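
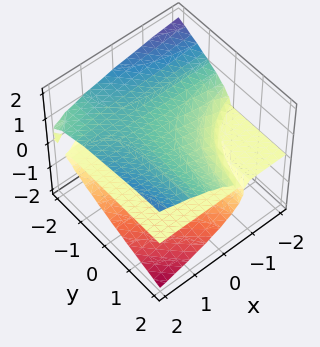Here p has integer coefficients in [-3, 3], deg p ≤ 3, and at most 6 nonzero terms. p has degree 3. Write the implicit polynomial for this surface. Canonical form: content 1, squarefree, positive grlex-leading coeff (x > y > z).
x*y*z - y*z^2 - 3*z^3 + x*z + 2*z

First, degree: the shape is more complex than any degree-2 surface, so deg p = 3.
Then, checking where it meets the axes: every point of the x-axis in the box is on the surface; the visible y-axis segment lies entirely on the surface; one z-axis crossing is at z = 0.
Finally, the integer polynomial consistent with all of this is the stated p.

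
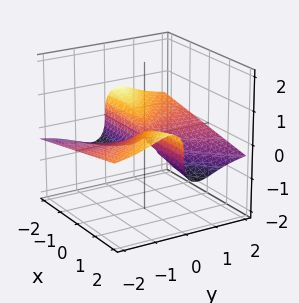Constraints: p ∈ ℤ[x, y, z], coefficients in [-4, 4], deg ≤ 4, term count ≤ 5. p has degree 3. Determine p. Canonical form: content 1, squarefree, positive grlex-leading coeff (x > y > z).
First, deg p = 3. The shape is more complex than any degree-2 surface.
Then, from the axis intercepts and sections: the visible x-axis segment lies entirely on the surface; it meets the z-axis at z = 0 (among the integer gridlines).
Finally, fitting integer coefficients to these (and the overall shape) gives p. Check: (0, -2, 0) on the y-axis lies on the surface, and p(0, -2, 0) = 0. ✓

3*y^2*z + z^3 + x*y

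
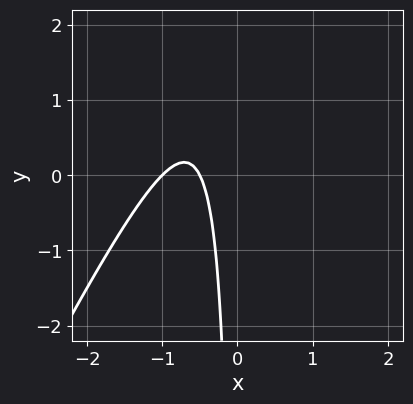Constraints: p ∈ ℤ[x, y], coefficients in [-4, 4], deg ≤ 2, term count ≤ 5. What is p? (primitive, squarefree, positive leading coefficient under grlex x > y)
2*x^2 - x*y + 3*x + 1

(a) The degree is 2 — the shape is more complex than any degree-1 curve.
(b) Reading off the gridlines: one x-axis crossing is at x = -1; it misses every integer gridline on the y-axis.
(c) The integer polynomial consistent with all of this is the stated p.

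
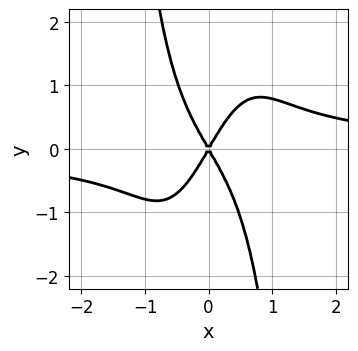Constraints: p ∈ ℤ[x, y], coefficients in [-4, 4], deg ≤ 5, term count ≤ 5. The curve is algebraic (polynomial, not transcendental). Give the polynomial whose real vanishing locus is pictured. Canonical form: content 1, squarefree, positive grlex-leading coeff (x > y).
1. deg p = 4. No degree-3 curve has this shape.
2. Reading off the gridlines: it meets the x-axis at x = 0 (among the integer gridlines); it crosses the y-axis at the gridline y = 0.
3. Assembling these constraints gives the stated polynomial.

3*x^3*y - 3*x^2 + y^2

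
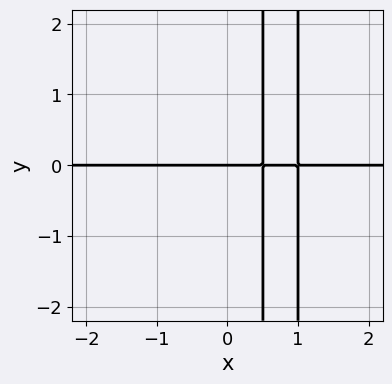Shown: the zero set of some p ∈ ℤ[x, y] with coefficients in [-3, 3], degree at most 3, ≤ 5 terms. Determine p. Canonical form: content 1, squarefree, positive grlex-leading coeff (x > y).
First, degree: no degree-2 curve has this shape, so deg p = 3.
Next, from the visible intercepts: it crosses the y-axis at the gridline y = 0; the visible x-axis segment lies entirely on the curve.
Finally, solving for integer coefficients yields p as stated.

2*x^2*y - 3*x*y + y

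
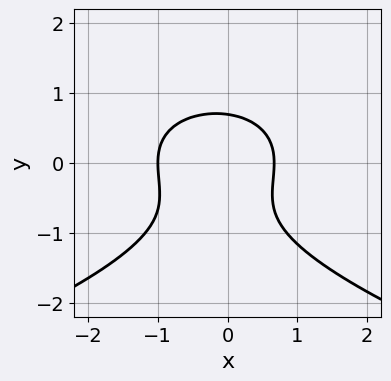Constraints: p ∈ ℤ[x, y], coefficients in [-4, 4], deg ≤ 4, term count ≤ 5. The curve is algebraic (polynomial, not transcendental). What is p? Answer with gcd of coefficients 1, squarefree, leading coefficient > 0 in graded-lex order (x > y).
3*y^3 + 3*x^2 + 2*y^2 + x - 2

1. deg p = 3.
2. Checking where it meets the axes: one x-axis crossing is at x = -1.
3. The integer polynomial consistent with all of this is the stated p.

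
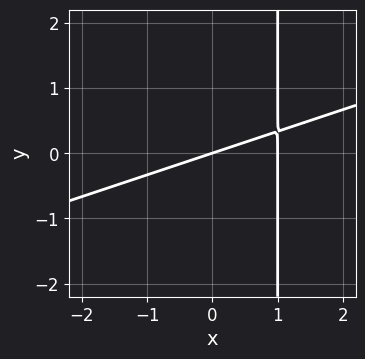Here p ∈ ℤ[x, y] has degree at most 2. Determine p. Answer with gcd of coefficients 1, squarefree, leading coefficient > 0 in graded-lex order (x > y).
x^2 - 3*x*y - x + 3*y

1. The degree is 2 — no degree-1 curve has this shape.
2. From the visible intercepts: one y-axis crossing is at y = 0; the x-axis gridline crossings are at x ∈ {0, 1}.
3. Matching integer coefficients to the picture gives p.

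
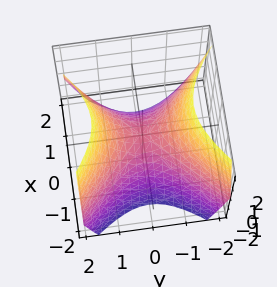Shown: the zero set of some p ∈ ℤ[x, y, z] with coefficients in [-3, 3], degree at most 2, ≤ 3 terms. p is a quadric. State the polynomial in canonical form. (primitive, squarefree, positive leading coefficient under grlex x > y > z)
(a) Degree: a saddle surface; a quadric, so deg p = 2.
(b) Symmetries: mirror symmetry y ↦ −y ⇒ only even powers of y; it's symmetric under x → −x, forcing even powers of x.
(c) Observable constraints: one x-axis crossing is at x = 0; it meets the z-axis at z = 0 (among the integer gridlines).
(d) Together with the visible shape, these determine p as stated.

x^2 - y^2 + z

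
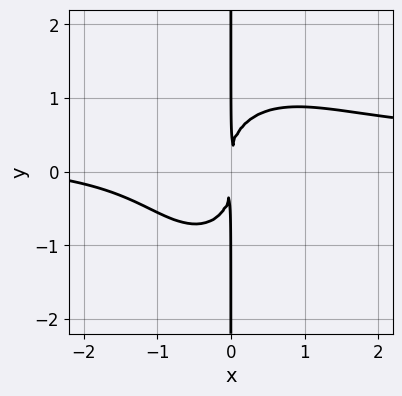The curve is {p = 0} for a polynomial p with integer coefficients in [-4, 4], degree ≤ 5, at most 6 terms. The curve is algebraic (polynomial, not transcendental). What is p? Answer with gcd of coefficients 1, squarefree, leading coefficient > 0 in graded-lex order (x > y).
3*x^3*y + 2*x*y^3 - x^3 - 3*x^2

1. Degree: a generic line meets the curve in up to 4 points, so deg p = 4.
2. Reading off the gridlines: every point of the y-axis in the box is on the curve.
3. These observations pin down the coefficients.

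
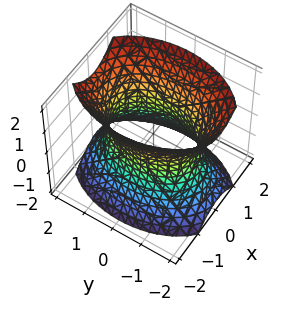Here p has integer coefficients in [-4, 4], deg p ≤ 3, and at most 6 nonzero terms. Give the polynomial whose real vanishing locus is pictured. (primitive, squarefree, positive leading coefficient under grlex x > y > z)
1. Degree: one connected sheet with a waist; a quadric, so deg p = 2.
2. Symmetries: mirror symmetry x ↦ −x ⇒ only even powers of x; it's symmetric under z → −z, forcing even powers of z; the y ↦ −y reflection is a symmetry, so y appears only in even powers.
3. Observable constraints: the x-axis gridline crossings are at x ∈ {-1, 1}; no z-intercept at any integer in the box.
4. Matching integer coefficients to the picture gives p.

2*x^2 + y^2 - z^2 - 2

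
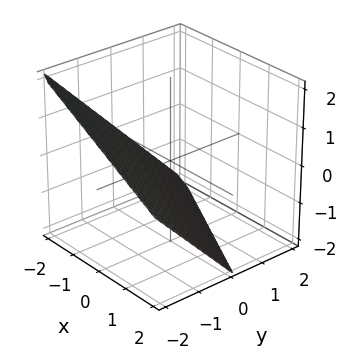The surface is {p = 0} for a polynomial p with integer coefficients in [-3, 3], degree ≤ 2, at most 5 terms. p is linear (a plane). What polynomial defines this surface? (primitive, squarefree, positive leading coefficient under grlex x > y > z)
The degree is 1 — every cross-section is a straight line — this is a plane.
Reading off the gridlines: one z-axis crossing is at z = -1; one x-axis crossing is at x = -2.
The integer polynomial consistent with all of this is the stated p. Check: (0, -1, 0) on the y-axis lies on the surface, and p(0, -1, 0) = 0. ✓

x + 2*y + 2*z + 2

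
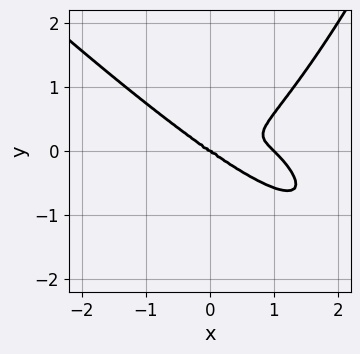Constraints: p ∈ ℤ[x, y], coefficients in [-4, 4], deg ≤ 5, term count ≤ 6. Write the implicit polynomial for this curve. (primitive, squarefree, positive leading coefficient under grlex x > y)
x^4 + x^3*y - x^3 - 3*y^3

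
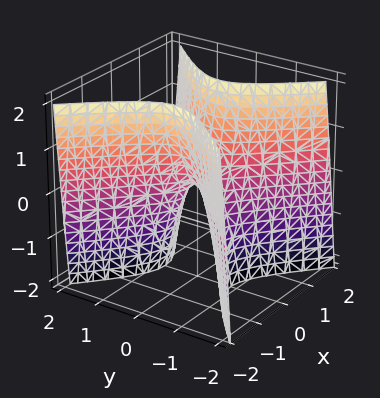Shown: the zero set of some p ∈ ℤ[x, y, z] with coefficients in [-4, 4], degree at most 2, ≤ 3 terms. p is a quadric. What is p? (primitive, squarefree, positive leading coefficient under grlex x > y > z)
The degree is 2 — a saddle surface; a quadric.
Symmetries: the x ↦ −x reflection is a symmetry, so x appears only in even powers; the y ↦ −y reflection is a symmetry, so y appears only in even powers.
From the visible intercepts: it crosses the z-axis at the gridline z = 0; it crosses the x-axis at the gridline x = 0; one y-axis crossing is at y = 0.
Matching integer coefficients to the picture gives p.

3*x^2 - 3*y^2 - z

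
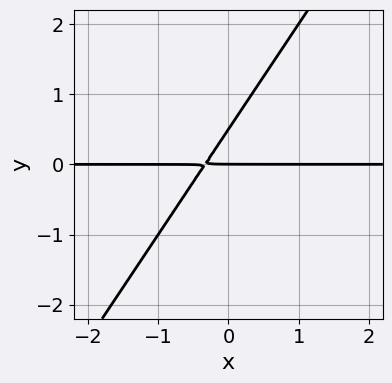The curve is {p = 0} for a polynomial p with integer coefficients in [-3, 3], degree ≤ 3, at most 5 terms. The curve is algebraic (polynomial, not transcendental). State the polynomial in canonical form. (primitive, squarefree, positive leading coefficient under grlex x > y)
3*x*y - 2*y^2 + y

First, degree: the shape is more complex than any degree-1 curve, so deg p = 2.
Then, checking where it meets the axes: it crosses the y-axis at the gridline y = 0; every point of the x-axis in the box is on the curve.
Finally, matching integer coefficients to the picture gives p.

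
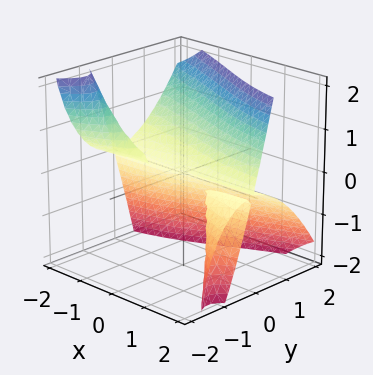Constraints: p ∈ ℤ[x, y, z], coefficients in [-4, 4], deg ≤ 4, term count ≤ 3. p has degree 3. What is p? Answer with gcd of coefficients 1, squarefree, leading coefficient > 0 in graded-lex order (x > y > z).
3*x*y*z + 3*y^3 - 2*z^2

The picture has 3 separate pieces. They look like related sheets of one shape, so recover p as a whole.
Degree: a generic line meets the surface in up to 3 points, so deg p = 3.
Against the integer gridlines: every point of the x-axis in the box is on the surface; it meets the y-axis at y = 0 (among the integer gridlines); it meets the z-axis at z = 0 (among the integer gridlines).
These observations pin down the coefficients.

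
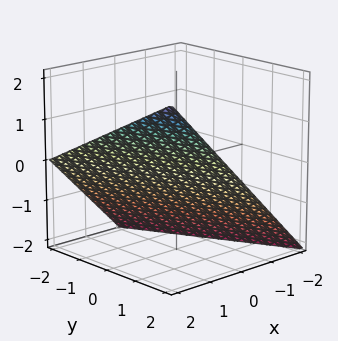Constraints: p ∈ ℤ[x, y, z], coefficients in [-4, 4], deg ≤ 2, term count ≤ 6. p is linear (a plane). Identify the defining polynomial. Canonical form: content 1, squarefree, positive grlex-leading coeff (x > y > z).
1. Degree: the surface is flat (a plane), so deg p = 1.
2. From the axis intercepts and sections: one z-axis crossing is at z = -1; one x-axis crossing is at x = 1; it crosses the y-axis at the gridline y = 2.
3. Assembling these constraints gives the stated polynomial.

2*x + y - 2*z - 2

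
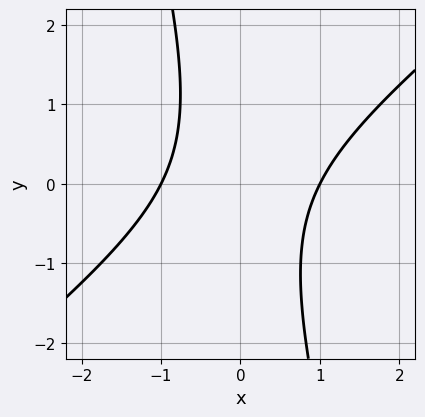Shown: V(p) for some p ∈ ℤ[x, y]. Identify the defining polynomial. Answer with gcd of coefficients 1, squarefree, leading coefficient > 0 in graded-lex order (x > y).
First, degree: a generic line meets the curve in up to 2 points, so deg p = 2.
Next, checking where it meets the axes: among the integer gridlines, it crosses the x-axis at x ∈ {-1, 1}; it misses every integer gridline on the y-axis.
Finally, matching integer coefficients to the picture gives p.

3*x^2 - 3*x*y - y^2 - 3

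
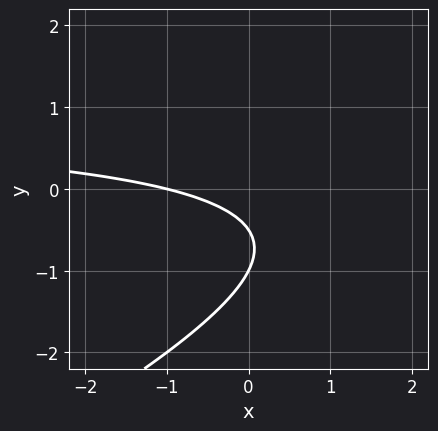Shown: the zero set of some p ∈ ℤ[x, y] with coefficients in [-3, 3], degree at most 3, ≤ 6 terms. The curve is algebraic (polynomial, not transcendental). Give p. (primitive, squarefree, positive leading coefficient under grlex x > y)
x*y - 2*y^2 - x - 3*y - 1

1. deg p = 2.
2. From the visible intercepts: it meets the y-axis at y = -1 (among the integer gridlines); it crosses the x-axis at the gridline x = -1.
3. The integer polynomial consistent with all of this is the stated p.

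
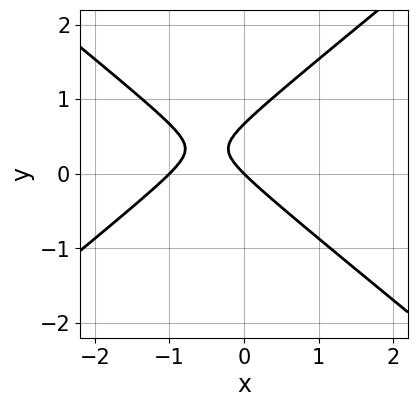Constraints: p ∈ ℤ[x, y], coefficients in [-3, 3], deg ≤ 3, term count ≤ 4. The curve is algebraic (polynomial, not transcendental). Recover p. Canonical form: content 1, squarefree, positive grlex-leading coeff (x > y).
The degree is 2 — no degree-1 curve has this shape.
Against the integer gridlines: among the integer gridlines, it crosses the x-axis at x ∈ {-1, 0}; it crosses the y-axis at the gridline y = 0.
The integer polynomial consistent with all of this is the stated p.

2*x^2 - 3*y^2 + 2*x + 2*y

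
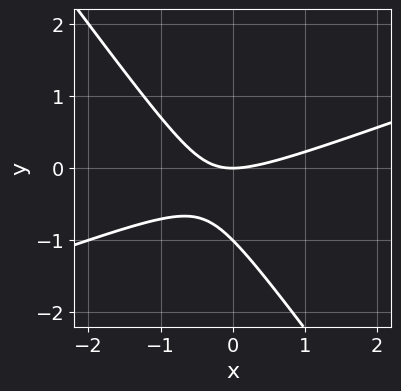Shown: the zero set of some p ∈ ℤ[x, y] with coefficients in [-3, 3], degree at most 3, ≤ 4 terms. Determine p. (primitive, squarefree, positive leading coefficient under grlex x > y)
1. The degree is 2 — a generic line meets the curve in up to 2 points.
2. From the axis intercepts and sections: the y-axis gridline crossings are at y ∈ {-1, 0}; it meets the x-axis at x = 0 (among the integer gridlines).
3. Fitting integer coefficients to these (and the overall shape) gives p.

x^2 - 2*x*y - 2*y^2 - 2*y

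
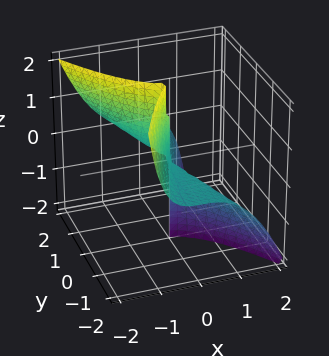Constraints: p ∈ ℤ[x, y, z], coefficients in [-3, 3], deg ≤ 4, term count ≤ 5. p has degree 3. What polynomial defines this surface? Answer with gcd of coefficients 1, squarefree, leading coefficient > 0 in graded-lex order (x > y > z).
2*x^3 - x*y*z + y^2*z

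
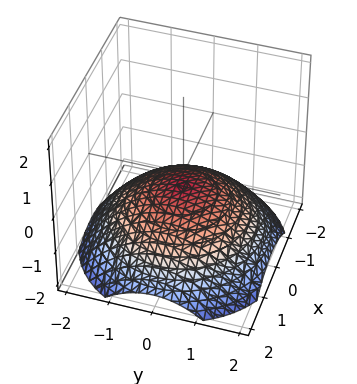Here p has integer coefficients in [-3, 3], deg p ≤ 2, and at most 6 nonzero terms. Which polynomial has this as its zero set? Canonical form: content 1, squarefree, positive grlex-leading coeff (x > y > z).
x^2 + y^2 + 3*z + 1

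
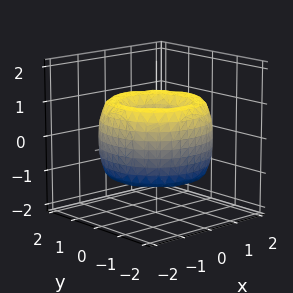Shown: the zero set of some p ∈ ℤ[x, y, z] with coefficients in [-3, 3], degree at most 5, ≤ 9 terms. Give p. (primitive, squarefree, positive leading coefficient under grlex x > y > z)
First, degree: the shape is more complex than any degree-3 surface, so deg p = 4.
Then, by symmetry, the z-axis is an axis of rotation, so x and y enter only as x² + y².
Then, reading off the gridlines: the surface avoids every integer z-axis point in the box; a circular section at z = 1 has radius exactly 1.
Finally, the integer polynomial consistent with all of this is the stated p.

x^4 + 2*x^2*y^2 + y^4 - 3*x^2 - 3*y^2 + z^2 + 1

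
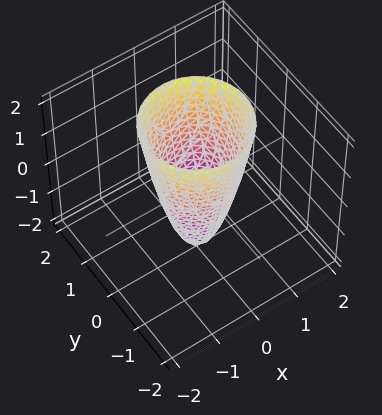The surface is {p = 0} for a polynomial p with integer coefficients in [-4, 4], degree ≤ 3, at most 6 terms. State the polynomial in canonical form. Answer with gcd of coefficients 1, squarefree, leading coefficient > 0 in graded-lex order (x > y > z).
First, degree: the shape is more complex than any degree-1 surface, so deg p = 2.
Next, symmetry: the surface is invariant under rotation about z: p = q(x² + y², z).
Then, reading off the gridlines: it crosses the z-axis at the gridline z = -2; a circular section at z = 1 has radius exactly 1.
Finally, the integer polynomial consistent with all of this is the stated p.

3*x^2 + 3*y^2 - z - 2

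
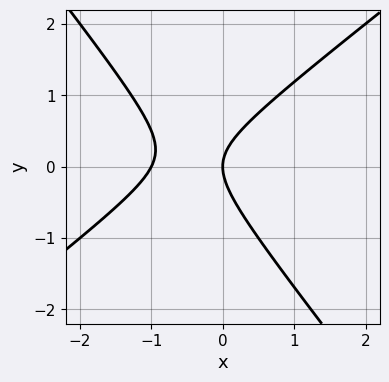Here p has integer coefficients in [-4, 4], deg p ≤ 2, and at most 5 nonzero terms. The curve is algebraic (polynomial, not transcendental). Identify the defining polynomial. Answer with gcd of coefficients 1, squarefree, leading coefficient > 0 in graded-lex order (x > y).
deg p = 2.
Against the integer gridlines: one y-axis crossing is at y = 0; among the integer gridlines, it crosses the x-axis at x ∈ {-1, 0}.
Matching integer coefficients to the picture gives p.

2*x^2 - x*y - 2*y^2 + 2*x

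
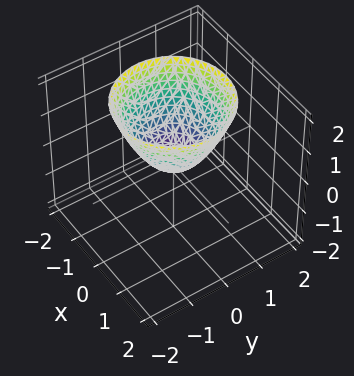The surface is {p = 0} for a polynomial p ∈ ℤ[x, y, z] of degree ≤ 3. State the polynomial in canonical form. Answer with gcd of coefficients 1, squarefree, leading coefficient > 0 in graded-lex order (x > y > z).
x^2 + y^2 - z

1. Degree: a paraboloid; a quadric, so deg p = 2.
2. Symmetries: rotational symmetry about the z-axis ⇒ p depends on x, y only through x² + y².
3. From the axis intercepts and sections: it crosses the x-axis at the gridline x = 0; it crosses the y-axis at the gridline y = 0; one z-axis crossing is at z = 0; a circular section at z = 2 has radius between 1 and 2.
4. Putting this together gives p.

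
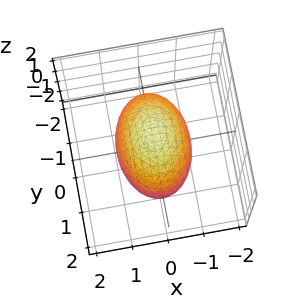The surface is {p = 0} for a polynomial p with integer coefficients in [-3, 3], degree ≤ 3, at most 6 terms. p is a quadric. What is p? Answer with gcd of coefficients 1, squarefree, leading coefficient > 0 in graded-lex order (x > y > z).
2*x^2 + y^2 + z^2 - 2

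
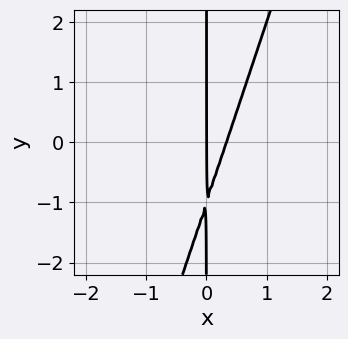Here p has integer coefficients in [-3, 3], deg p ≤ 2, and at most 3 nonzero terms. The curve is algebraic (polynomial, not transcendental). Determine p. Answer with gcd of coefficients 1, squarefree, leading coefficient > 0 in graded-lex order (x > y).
3*x^2 - x*y - x

Degree: the shape is more complex than any degree-1 curve, so deg p = 2.
Checking where it meets the axes: it crosses the x-axis at the gridline x = 0; every point of the y-axis in the box is on the curve.
Matching integer coefficients to the picture gives p.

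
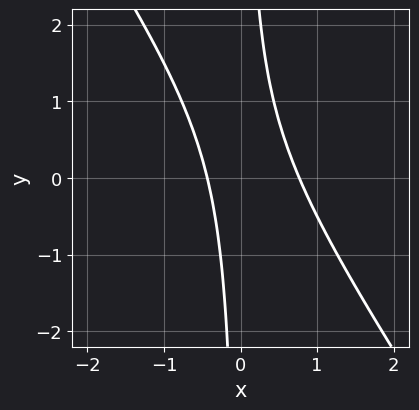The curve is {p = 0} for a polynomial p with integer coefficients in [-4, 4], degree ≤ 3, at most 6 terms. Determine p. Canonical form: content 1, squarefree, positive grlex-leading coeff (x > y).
3*x^2 + 2*x*y - x - 1

1. Degree: a generic line meets the curve in up to 2 points, so deg p = 2.
2. Reading off the gridlines: it misses every integer gridline on the y-axis.
3. Fitting integer coefficients to these (and the overall shape) gives p.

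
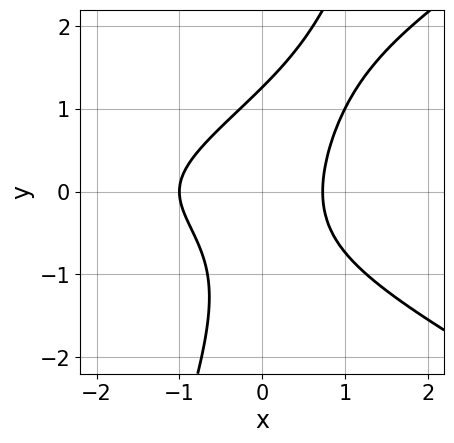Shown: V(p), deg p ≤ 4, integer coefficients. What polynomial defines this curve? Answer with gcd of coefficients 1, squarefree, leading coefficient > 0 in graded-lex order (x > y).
First, the degree is 3 — no degree-2 curve has this shape.
Next, from the axis intercepts and sections: it crosses the x-axis at the gridline x = -1.
Finally, putting this together gives p.

x^3 - 3*x*y^2 + y^3 + 3*x^2 - 2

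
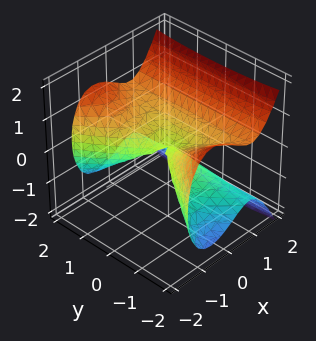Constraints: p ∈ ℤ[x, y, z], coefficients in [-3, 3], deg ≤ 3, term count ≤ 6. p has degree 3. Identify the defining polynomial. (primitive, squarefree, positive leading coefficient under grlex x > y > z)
First, the degree is 3 — no degree-2 surface has this shape.
Next, observable constraints: it meets the y-axis at y = 0 (among the integer gridlines); it meets the x-axis at x = 0 (among the integer gridlines).
Finally, together with the visible shape, these determine p as stated.

3*x^3 - x*y^2 + y^2 - 3*z^2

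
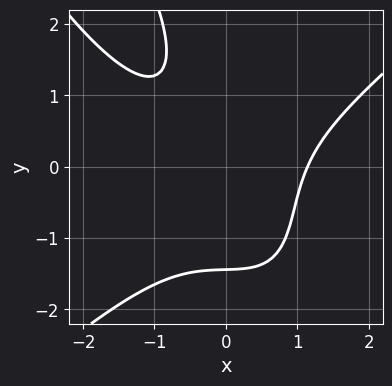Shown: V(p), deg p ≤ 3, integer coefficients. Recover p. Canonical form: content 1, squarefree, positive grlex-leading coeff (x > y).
deg p = 3. No degree-2 curve has this shape.
Solving for integer coefficients yields p as stated.

2*x^3 - 2*x*y^2 - y^3 - 3*x*y - 3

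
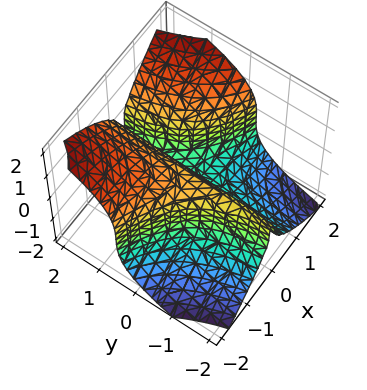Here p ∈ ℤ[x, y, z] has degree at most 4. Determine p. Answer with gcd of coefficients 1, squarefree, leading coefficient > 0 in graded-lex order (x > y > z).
x^3 + 3*x^2*y - 2*z^3 - 2*x

(a) The degree is 3 — the shape is more complex than any degree-2 surface.
(b) Observable constraints: it meets the x-axis at x = 0 (among the integer gridlines); one z-axis crossing is at z = 0; the visible y-axis segment lies entirely on the surface.
(c) Fitting integer coefficients to these (and the overall shape) gives p.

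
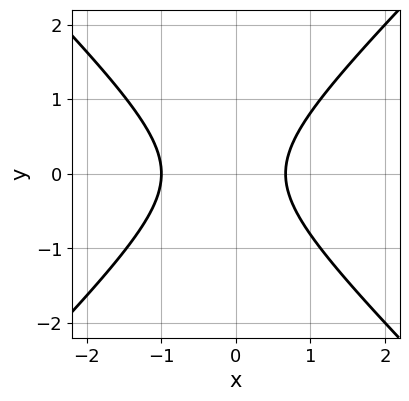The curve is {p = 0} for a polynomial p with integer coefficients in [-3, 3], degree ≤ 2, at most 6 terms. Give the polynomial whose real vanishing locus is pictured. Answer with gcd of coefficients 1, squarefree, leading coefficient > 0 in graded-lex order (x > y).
3*x^2 - 3*y^2 + x - 2

(a) Degree: the shape is more complex than any degree-1 curve, so deg p = 2.
(b) Symmetries: it's symmetric under y → −y, forcing even powers of y.
(c) From the axis intercepts and sections: it misses every integer gridline on the y-axis; one x-axis crossing is at x = -1.
(d) Assembling these constraints gives the stated polynomial.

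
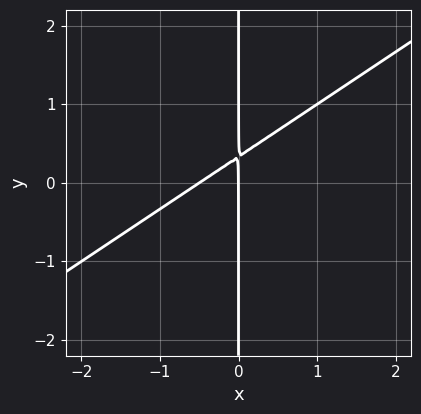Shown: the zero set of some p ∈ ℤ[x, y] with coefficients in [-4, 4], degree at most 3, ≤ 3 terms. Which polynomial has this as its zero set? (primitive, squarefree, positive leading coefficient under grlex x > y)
2*x^2 - 3*x*y + x

deg p = 2. The shape is more complex than any degree-1 curve.
From the visible intercepts: the visible y-axis segment lies entirely on the curve; it crosses the x-axis at the gridline x = 0.
Assembling these constraints gives the stated polynomial.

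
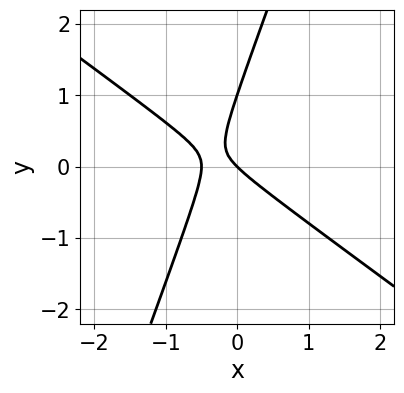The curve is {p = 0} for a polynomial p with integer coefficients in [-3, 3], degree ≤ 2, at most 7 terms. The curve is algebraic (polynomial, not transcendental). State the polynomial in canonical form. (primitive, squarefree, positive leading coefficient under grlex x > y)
2*x^2 + 2*x*y - y^2 + x + y

Degree: a generic line meets the curve in up to 2 points, so deg p = 2.
From the visible intercepts: one x-axis crossing is at x = 0; the y-axis gridline crossings are at y ∈ {0, 1}.
Assembling these constraints gives the stated polynomial.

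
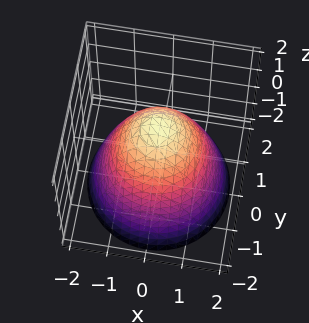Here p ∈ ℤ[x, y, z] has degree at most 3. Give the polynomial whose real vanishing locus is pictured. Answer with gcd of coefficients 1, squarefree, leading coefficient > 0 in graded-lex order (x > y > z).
2*x^2 + 2*y^2 + 2*z - 3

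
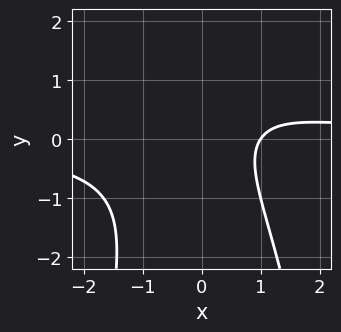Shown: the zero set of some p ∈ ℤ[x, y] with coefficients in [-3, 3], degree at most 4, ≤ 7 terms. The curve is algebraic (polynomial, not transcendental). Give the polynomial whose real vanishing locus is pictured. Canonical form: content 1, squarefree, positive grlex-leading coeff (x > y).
3*x^2*y - x*y + 2*y^2 - 3*x + 3

deg p = 3. No degree-2 curve has this shape.
From the visible intercepts: no y-intercept at any integer in the box; one x-axis crossing is at x = 1.
Putting this together gives p.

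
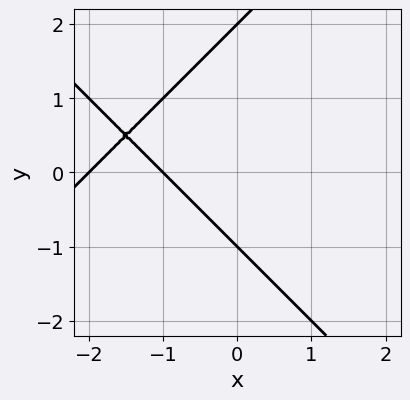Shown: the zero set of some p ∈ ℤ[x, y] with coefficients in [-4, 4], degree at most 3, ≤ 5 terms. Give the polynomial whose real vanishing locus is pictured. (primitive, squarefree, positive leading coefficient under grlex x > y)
x^2 - y^2 + 3*x + y + 2

1. The degree is 2 — the shape is more complex than any degree-1 curve.
2. From the visible intercepts: the x-axis gridline crossings are at x ∈ {-2, -1}; the y-axis gridline crossings are at y ∈ {-1, 2}.
3. Putting this together gives p.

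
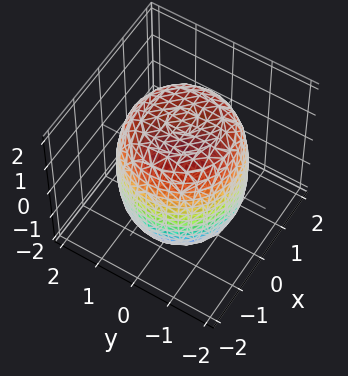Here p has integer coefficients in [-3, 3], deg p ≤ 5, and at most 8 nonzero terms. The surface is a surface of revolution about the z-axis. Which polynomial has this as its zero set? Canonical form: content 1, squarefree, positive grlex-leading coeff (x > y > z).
x^4 + 2*x^2*y^2 + y^4 - x^2 - y^2 + z^2 - 3

First, degree: a generic line meets the surface in up to 4 points, so deg p = 4.
Then, symmetry: the surface is invariant under rotation about z: p = q(x² + y², z).
Then, observable constraints: a circular section at z = 1 has radius between 1 and 2.
Finally, the integer polynomial consistent with all of this is the stated p.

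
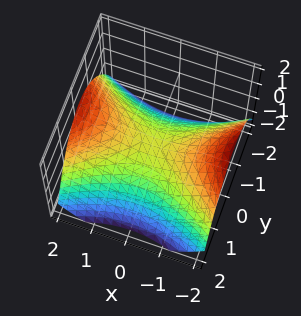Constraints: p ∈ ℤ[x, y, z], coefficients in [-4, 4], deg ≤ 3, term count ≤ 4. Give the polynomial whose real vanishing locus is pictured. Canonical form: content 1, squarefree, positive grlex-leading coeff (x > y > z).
x^2 - 2*y^2 - 3*z

First, degree: a hyperbolic paraboloid; a quadric, so deg p = 2.
Then, symmetries: the x ↦ −x reflection is a symmetry, so x appears only in even powers; it's symmetric under y → −y, forcing even powers of y.
Next, checking where it meets the axes: one z-axis crossing is at z = 0; one x-axis crossing is at x = 0; it meets the y-axis at y = 0 (among the integer gridlines).
Finally, these observations pin down the coefficients.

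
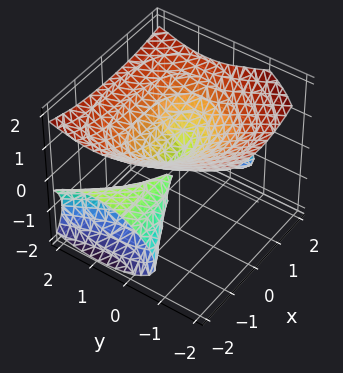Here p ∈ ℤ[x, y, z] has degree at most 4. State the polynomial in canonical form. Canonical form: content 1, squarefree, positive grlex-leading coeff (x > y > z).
x^2*y - 2*x^2*z + 3*z^3 - 3*y^2

(a) The picture has 3 separate pieces.
(b) Degree: a generic line meets the surface in up to 3 points, so deg p = 3.
(c) Reading off the gridlines: it crosses the y-axis at the gridline y = 0; the visible x-axis segment lies entirely on the surface; one z-axis crossing is at z = 0.
(d) The integer polynomial consistent with all of this is the stated p.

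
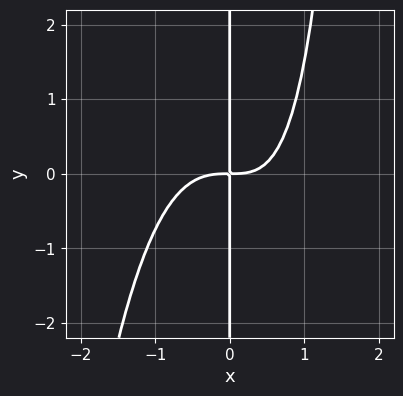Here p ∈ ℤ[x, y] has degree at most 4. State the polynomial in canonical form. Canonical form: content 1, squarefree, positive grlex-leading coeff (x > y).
3*x^4 + x^2*y - 3*x*y

(a) Degree: no degree-3 curve has this shape, so deg p = 4.
(b) From the visible intercepts: the visible y-axis segment lies entirely on the curve.
(c) These observations pin down the coefficients.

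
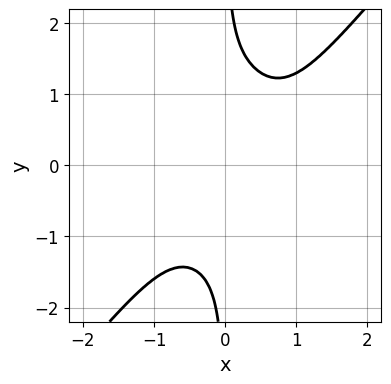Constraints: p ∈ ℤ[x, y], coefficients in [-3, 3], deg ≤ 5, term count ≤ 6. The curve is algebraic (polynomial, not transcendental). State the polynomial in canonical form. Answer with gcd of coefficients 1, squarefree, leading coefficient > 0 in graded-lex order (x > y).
2*x^4 + x^2*y^2 - 2*x*y^3 - x^2*y + 2

1. The degree is 4 — the shape is more complex than any degree-3 curve.
2. From the axis intercepts and sections: it misses every integer gridline on the x-axis; the curve avoids every integer y-axis point in the box.
3. Fitting integer coefficients to these (and the overall shape) gives p.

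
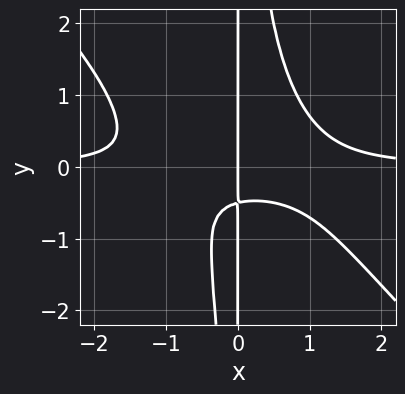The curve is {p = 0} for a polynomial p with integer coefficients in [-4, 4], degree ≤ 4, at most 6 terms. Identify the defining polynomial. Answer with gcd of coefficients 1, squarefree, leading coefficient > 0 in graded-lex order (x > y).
2*x^3*y + 2*x^2*y^2 - 2*x*y - x

(a) The degree is 4 — no degree-3 curve has this shape.
(b) From the visible intercepts: it crosses the x-axis at the gridline x = 0; every point of the y-axis in the box is on the curve.
(c) Putting this together gives p.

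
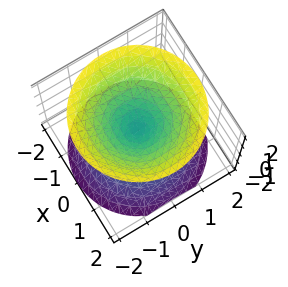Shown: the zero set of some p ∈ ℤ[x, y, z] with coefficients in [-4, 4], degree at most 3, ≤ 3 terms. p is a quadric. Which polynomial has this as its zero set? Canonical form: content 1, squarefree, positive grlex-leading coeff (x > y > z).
x^2 + y^2 - z^2

First, there are 2 components. Treating them together as one polynomial.
Then, deg p = 2. Two nappes meeting at a single point; a quadric.
Then, symmetry: the surface is invariant under rotation about z: p = q(x² + y², z); mirror symmetry z ↦ −z ⇒ only even powers of z.
Then, against the integer gridlines: a circular section at z = 1 has radius exactly 1; one x-axis crossing is at x = 0; it crosses the y-axis at the gridline y = 0.
Finally, solving for integer coefficients yields p as stated.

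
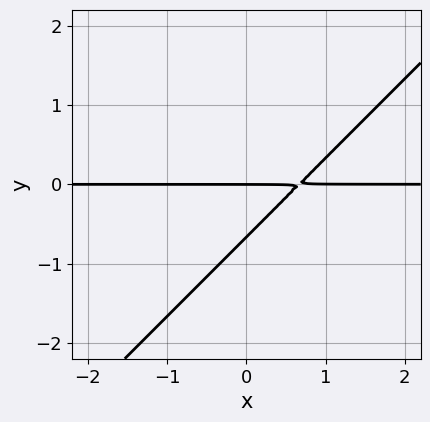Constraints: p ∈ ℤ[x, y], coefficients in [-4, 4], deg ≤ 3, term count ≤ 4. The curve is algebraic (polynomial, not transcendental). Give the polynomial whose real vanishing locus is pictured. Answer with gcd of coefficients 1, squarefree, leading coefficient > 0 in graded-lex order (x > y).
First, the degree is 2 — a generic line meets the curve in up to 2 points.
Next, against the integer gridlines: the visible x-axis segment lies entirely on the curve; one y-axis crossing is at y = 0.
Finally, together with the visible shape, these determine p as stated.

3*x*y - 3*y^2 - 2*y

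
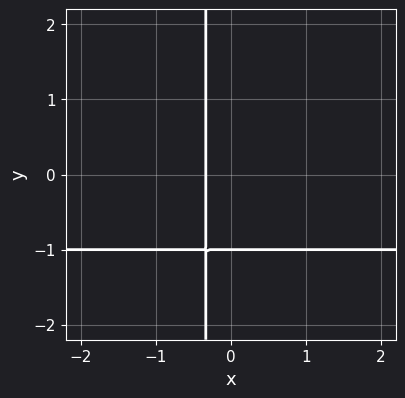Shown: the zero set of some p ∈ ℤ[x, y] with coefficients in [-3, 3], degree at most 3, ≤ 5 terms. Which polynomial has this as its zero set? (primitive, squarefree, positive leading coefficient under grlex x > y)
The degree is 2 — a generic line meets the curve in up to 2 points.
Against the integer gridlines: it crosses the y-axis at the gridline y = -1.
These observations pin down the coefficients.

3*x*y + 3*x + y + 1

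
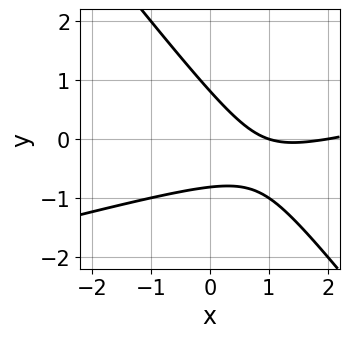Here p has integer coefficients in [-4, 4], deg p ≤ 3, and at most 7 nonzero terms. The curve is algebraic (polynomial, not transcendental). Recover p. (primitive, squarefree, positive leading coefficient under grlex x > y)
x^2 - 3*x*y - 3*y^2 - 3*x + 2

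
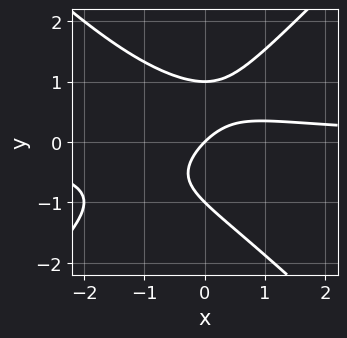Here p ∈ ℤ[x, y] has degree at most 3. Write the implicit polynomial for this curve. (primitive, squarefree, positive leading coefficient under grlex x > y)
x^2*y - y^3 + x*y - x + y

1. The degree is 3 — a generic line meets the curve in up to 3 points.
2. From the axis intercepts and sections: it crosses the x-axis at the gridline x = 0; among the integer gridlines, it crosses the y-axis at y ∈ {-1, 0, 1}.
3. Putting this together gives p.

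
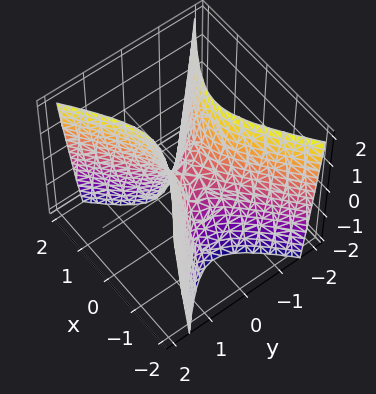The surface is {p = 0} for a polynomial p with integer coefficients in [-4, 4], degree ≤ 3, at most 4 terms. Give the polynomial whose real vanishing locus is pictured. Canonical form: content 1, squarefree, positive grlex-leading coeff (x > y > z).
2*x^2 - 3*y^2 + z

(a) Degree: a saddle surface; a quadric, so deg p = 2.
(b) Symmetries: it's symmetric under y → −y, forcing even powers of y; mirror symmetry x ↦ −x ⇒ only even powers of x.
(c) Against the integer gridlines: it crosses the x-axis at the gridline x = 0; it meets the y-axis at y = 0 (among the integer gridlines); it crosses the z-axis at the gridline z = 0.
(d) Matching integer coefficients to the picture gives p.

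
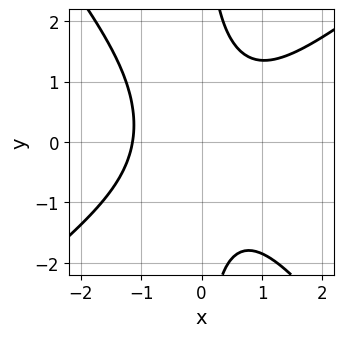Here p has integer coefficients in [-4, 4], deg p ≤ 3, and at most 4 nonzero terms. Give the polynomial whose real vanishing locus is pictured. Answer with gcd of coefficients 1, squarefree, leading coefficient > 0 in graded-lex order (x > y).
First, degree: a generic line meets the curve in up to 3 points, so deg p = 3.
Next, reading off the gridlines: the curve avoids every integer y-axis point in the box.
Finally, fitting integer coefficients to these (and the overall shape) gives p.

2*x^3 - x^2*y - 2*x*y^2 + 3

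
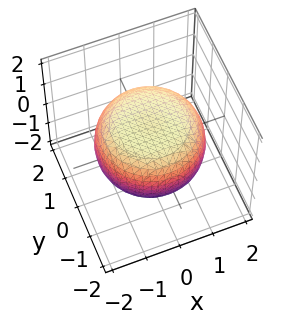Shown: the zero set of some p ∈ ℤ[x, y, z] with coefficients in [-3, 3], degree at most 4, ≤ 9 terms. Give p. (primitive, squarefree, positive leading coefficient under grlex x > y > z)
x^4 + 2*x^2*y^2 + y^4 - x^2 - y^2 + 3*z^2 - 3

(a) deg p = 4.
(b) Symmetries: every cross-section ⟂ z is a circle, so x, y appear only via x² + y².
(c) Against the integer gridlines: a circular section at z = 0 has radius between 1 and 2; the z-axis gridline crossings are at z ∈ {-1, 1}.
(d) The integer polynomial consistent with all of this is the stated p.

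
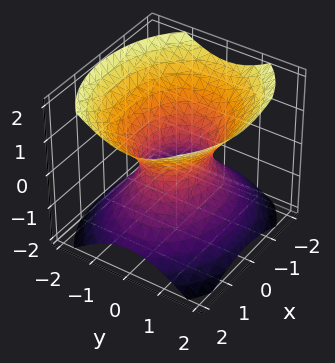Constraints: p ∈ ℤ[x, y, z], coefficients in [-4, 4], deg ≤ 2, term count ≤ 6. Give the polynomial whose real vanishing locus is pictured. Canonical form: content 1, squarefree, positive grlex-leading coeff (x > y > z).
deg p = 2. One connected sheet with a waist; a quadric.
Symmetries: it's symmetric under z → −z, forcing even powers of z; the y ↦ −y reflection is a symmetry, so y appears only in even powers; mirror symmetry x ↦ −x ⇒ only even powers of x.
Checking where it meets the axes: no z-intercept at any integer in the box; among the integer gridlines, it crosses the x-axis at x ∈ {-1, 1}.
These observations pin down the coefficients.

2*x^2 + 3*y^2 - 3*z^2 - 2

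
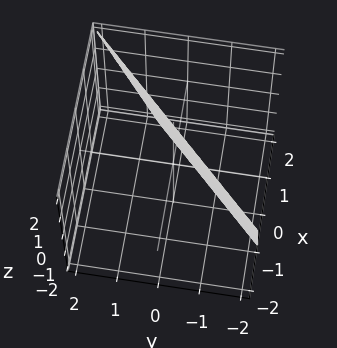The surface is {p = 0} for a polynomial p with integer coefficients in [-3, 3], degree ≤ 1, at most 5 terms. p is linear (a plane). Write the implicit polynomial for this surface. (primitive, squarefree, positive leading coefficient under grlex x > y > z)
3*x - 3*y + z - 2

(a) The degree is 1 — the surface is flat (a plane).
(b) Reading off the gridlines: it crosses the z-axis at the gridline z = 2.
(c) The integer polynomial consistent with all of this is the stated p.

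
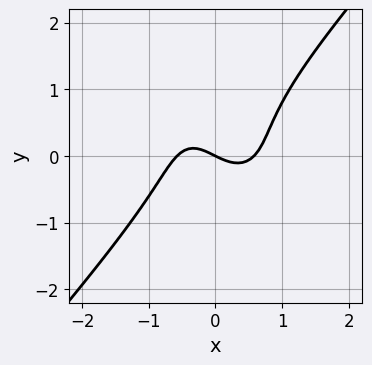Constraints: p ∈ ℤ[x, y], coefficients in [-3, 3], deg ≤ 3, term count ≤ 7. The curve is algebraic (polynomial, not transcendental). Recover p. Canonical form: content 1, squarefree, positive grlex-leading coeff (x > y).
3*x^3 - 2*y^3 + y^2 - x - 2*y

(a) Degree: no degree-2 curve has this shape, so deg p = 3.
(b) Reading off the gridlines: it meets the y-axis at y = 0 (among the integer gridlines); it crosses the x-axis at the gridline x = 0.
(c) Solving for integer coefficients yields p as stated.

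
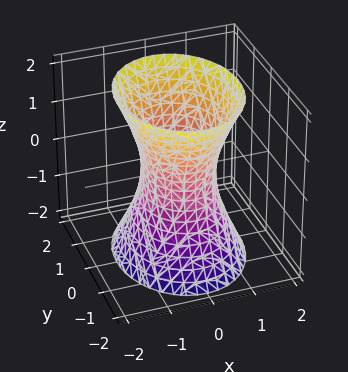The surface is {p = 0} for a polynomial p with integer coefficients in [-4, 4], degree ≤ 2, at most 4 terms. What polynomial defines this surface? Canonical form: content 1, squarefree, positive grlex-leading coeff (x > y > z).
1. Degree: an hourglass — one-sheet hyperboloid; a quadric, so deg p = 2.
2. Symmetries: the z ↦ −z reflection is a symmetry, so z appears only in even powers; the x ↦ −x reflection is a symmetry, so x appears only in even powers; mirror symmetry y ↦ −y ⇒ only even powers of y.
3. Checking where it meets the axes: the y-axis gridline crossings are at y ∈ {-1, 1}; no z-intercept at any integer in the box.
4. Solving for integer coefficients yields p as stated.

3*x^2 + 2*y^2 - z^2 - 2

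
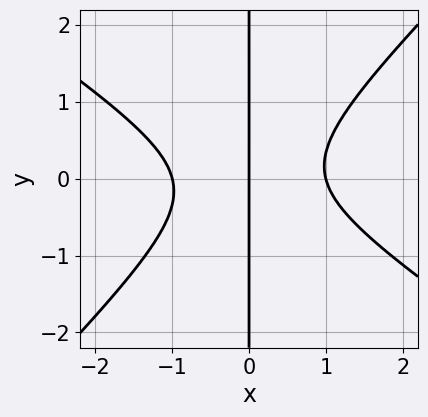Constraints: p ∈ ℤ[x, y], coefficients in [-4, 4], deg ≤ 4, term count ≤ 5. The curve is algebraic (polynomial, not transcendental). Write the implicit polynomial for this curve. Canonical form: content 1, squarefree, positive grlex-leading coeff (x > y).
(a) Degree: no degree-2 curve has this shape, so deg p = 3.
(b) From the visible intercepts: the visible y-axis segment lies entirely on the curve; the x-axis gridline crossings are at x ∈ {-1, 0, 1}.
(c) Assembling these constraints gives the stated polynomial.

2*x^3 + x^2*y - 3*x*y^2 - 2*x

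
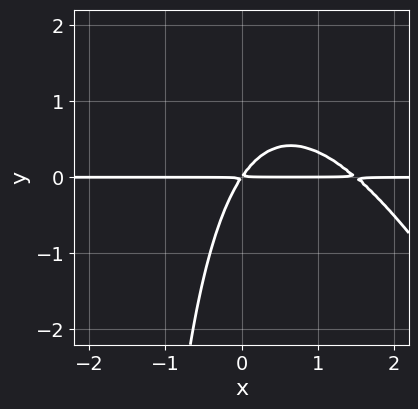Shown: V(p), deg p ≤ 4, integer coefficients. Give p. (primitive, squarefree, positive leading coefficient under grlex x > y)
2*x^2*y + x*y^2 - 3*x*y + 2*y^2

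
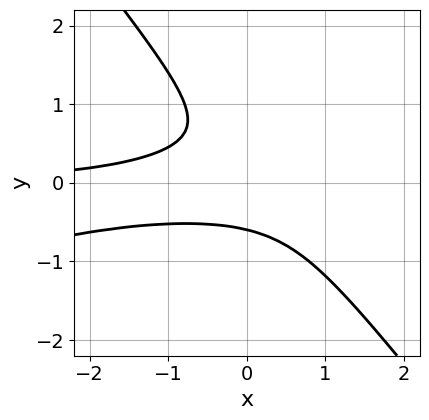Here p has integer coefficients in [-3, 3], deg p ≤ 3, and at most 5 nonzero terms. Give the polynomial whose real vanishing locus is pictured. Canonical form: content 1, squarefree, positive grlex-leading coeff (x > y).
x^2*y - 3*x*y^2 - 3*y^3 + y^2 - 1

1. deg p = 3. No degree-2 curve has this shape.
2. From the visible intercepts: it misses every integer gridline on the x-axis.
3. Fitting integer coefficients to these (and the overall shape) gives p.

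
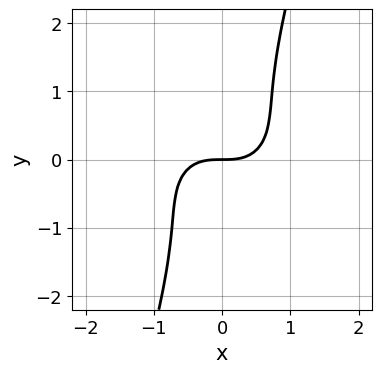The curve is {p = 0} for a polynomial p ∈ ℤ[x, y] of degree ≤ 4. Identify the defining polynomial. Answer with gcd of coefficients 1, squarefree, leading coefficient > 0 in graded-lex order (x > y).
1. Degree: no degree-2 curve has this shape, so deg p = 3.
2. From the visible intercepts: it meets the x-axis at x = 0 (among the integer gridlines); it crosses the y-axis at the gridline y = 0.
3. These observations pin down the coefficients.

2*x^3 + 3*x*y^2 - y^3 - 2*y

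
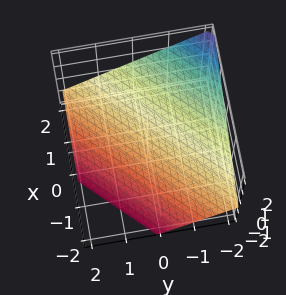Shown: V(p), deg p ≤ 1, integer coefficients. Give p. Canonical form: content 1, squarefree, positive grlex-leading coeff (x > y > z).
2*x - 2*y - 3*z - 2

1. deg p = 1. The surface is flat (a plane).
2. From the axis intercepts and sections: it meets the y-axis at y = -1 (among the integer gridlines); one x-axis crossing is at x = 1.
3. Together with the visible shape, these determine p as stated.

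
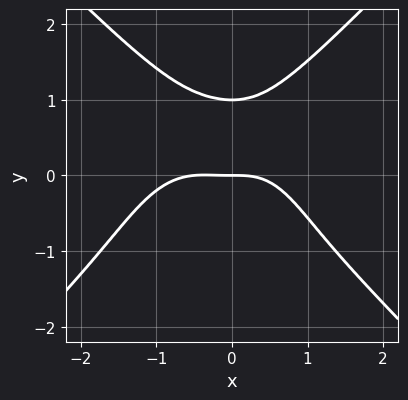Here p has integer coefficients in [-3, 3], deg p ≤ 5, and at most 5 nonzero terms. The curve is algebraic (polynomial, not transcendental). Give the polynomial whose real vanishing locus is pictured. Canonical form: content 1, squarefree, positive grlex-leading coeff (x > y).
Degree: the shape is more complex than any degree-3 curve, so deg p = 4.
Reading off the gridlines: the y-axis gridline crossings are at y ∈ {0, 1}; it crosses the x-axis at the gridline x = 0.
Matching integer coefficients to the picture gives p.

2*x^4 - 2*y^4 + x^3 + 3*x^2*y + 2*y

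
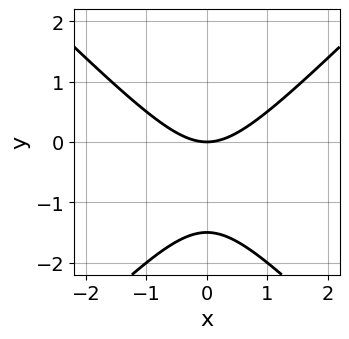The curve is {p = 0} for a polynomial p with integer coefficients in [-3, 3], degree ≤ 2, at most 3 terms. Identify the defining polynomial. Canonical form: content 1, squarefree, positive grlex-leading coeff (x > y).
2*x^2 - 2*y^2 - 3*y

First, deg p = 2. No degree-1 curve has this shape.
Then, symmetries: the x ↦ −x reflection is a symmetry, so x appears only in even powers.
Next, observable constraints: it crosses the y-axis at the gridline y = 0; it meets the x-axis at x = 0 (among the integer gridlines).
Finally, the integer polynomial consistent with all of this is the stated p.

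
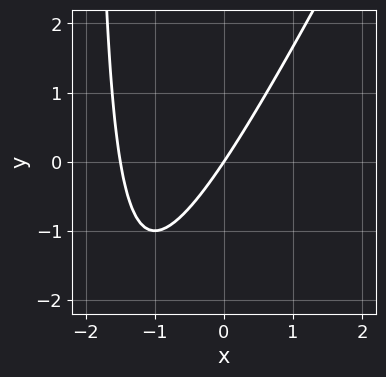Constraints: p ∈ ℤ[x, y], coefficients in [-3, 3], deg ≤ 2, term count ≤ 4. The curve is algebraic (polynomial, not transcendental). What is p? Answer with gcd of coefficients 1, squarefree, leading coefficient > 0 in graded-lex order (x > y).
1. Degree: a generic line meets the curve in up to 2 points, so deg p = 2.
2. Against the integer gridlines: it crosses the x-axis at the gridline x = 0; one y-axis crossing is at y = 0.
3. Matching integer coefficients to the picture gives p.

2*x^2 - x*y + 3*x - 2*y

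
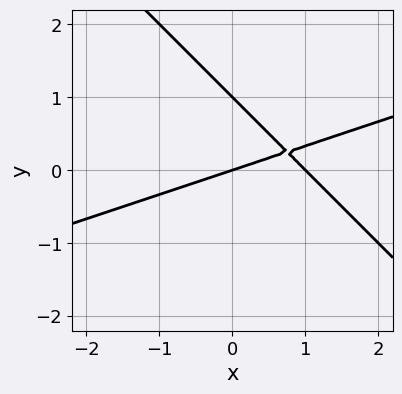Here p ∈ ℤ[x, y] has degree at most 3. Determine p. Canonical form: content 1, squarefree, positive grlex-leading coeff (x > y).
x^2 - 2*x*y - 3*y^2 - x + 3*y

(a) The degree is 2 — a generic line meets the curve in up to 2 points.
(b) Checking where it meets the axes: among the integer gridlines, it crosses the y-axis at y ∈ {0, 1}; the x-axis gridline crossings are at x ∈ {0, 1}.
(c) Fitting integer coefficients to these (and the overall shape) gives p.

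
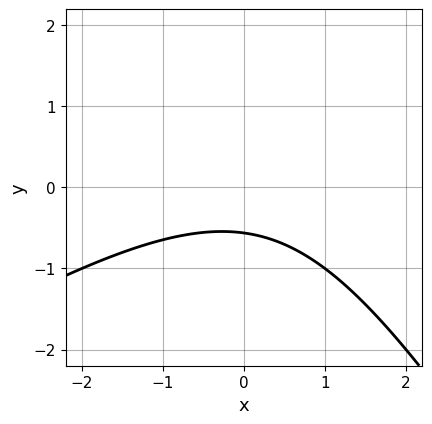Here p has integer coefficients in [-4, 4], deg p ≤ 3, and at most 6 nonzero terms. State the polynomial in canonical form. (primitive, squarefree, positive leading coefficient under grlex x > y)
The degree is 2 — no degree-1 curve has this shape.
Reading off the gridlines: it misses every integer gridline on the x-axis.
Matching integer coefficients to the picture gives p.

x^2 - x*y - y^2 + 3*y + 2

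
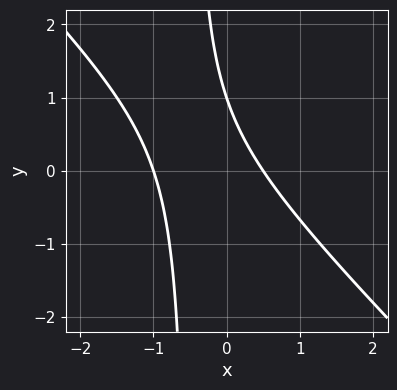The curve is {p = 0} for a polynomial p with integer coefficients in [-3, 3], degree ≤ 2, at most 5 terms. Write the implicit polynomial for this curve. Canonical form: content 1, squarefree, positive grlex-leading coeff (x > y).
2*x^2 + 2*x*y + x + y - 1

(a) deg p = 2. The shape is more complex than any degree-1 curve.
(b) From the axis intercepts and sections: one x-axis crossing is at x = -1; it meets the y-axis at y = 1 (among the integer gridlines).
(c) These observations pin down the coefficients.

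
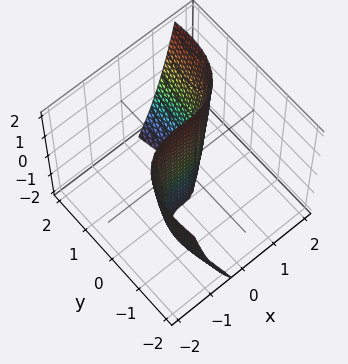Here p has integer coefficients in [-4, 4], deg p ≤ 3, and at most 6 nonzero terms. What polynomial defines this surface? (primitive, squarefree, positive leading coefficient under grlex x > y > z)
(a) deg p = 3. No degree-2 surface has this shape.
(b) Observable constraints: it crosses the y-axis at the gridline y = 0; the visible z-axis segment lies entirely on the surface; one x-axis crossing is at x = 0.
(c) These observations pin down the coefficients.

x^3 + x*y^2 - y*z - 3*y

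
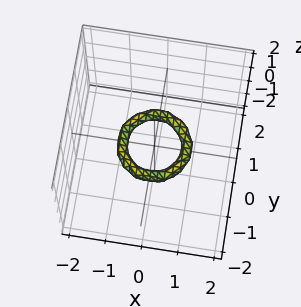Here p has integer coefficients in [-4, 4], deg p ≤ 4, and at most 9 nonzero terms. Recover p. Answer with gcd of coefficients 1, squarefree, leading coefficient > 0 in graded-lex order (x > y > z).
2*x^4 + 4*x^2*y^2 + 2*y^4 - 3*x^2 - 3*y^2 + 3*z^2 + 1

(a) The degree is 4 — the shape is more complex than any degree-3 surface.
(b) Symmetries: every cross-section ⟂ z is a circle, so x, y appear only via x² + y².
(c) Reading off the gridlines: a circular section at z = 0 has radius between 0 and 1; among the integer gridlines, it crosses the x-axis at x ∈ {-1, 1}.
(d) Putting this together gives p. Check: (0, 1, 0) on the y-axis lies on the surface, and p(0, 1, 0) = 0. ✓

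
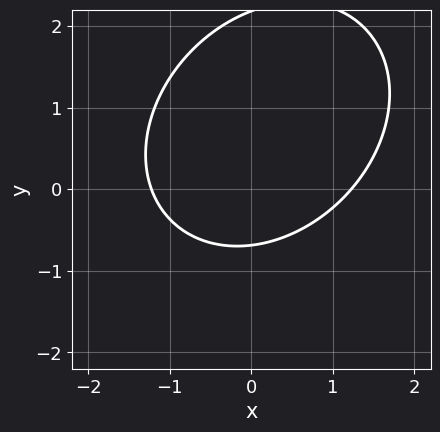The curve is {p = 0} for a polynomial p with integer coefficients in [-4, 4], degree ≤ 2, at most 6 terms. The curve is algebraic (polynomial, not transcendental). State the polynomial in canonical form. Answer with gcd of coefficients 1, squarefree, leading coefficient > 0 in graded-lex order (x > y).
2*x^2 - x*y + 2*y^2 - 3*y - 3

Degree: a generic line meets the curve in up to 2 points, so deg p = 2.
Solving for integer coefficients yields p as stated.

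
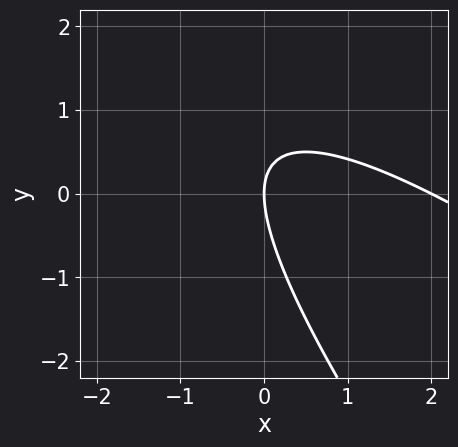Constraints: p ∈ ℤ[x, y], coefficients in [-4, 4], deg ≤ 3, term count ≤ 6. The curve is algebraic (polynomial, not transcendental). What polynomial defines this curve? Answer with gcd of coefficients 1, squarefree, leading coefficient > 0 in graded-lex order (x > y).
x^2 + 2*x*y + y^2 - 2*x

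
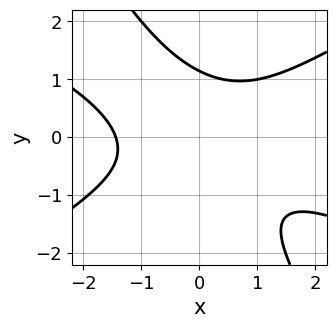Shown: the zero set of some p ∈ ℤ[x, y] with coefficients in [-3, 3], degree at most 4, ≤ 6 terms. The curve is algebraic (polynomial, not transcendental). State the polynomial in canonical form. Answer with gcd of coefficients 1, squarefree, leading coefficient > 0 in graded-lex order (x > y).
Degree: the shape is more complex than any degree-2 curve, so deg p = 3.
Putting this together gives p.

x^3 + x^2*y - 3*x*y^2 - 2*y^3 + 3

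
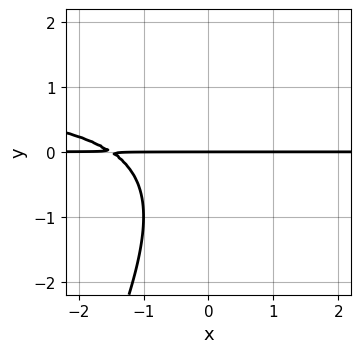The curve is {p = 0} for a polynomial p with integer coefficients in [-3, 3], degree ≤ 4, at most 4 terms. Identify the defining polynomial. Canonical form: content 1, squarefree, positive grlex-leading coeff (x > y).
(a) deg p = 3. No degree-2 curve has this shape.
(b) Observable constraints: it meets the y-axis at y = 0 (among the integer gridlines); the visible x-axis segment lies entirely on the curve.
(c) The integer polynomial consistent with all of this is the stated p.

2*x*y^2 - y^3 - 2*x*y - 3*y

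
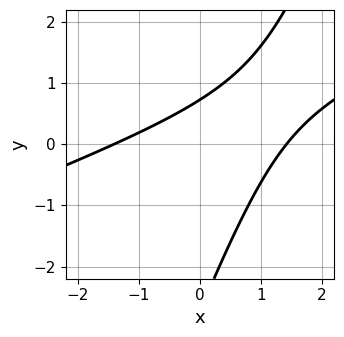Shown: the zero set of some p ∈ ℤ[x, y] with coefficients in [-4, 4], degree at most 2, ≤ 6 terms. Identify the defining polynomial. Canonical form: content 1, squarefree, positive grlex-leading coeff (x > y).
The degree is 2 — the shape is more complex than any degree-1 curve.
Solving for integer coefficients yields p as stated.

x^2 - 3*x*y + y^2 + 2*y - 2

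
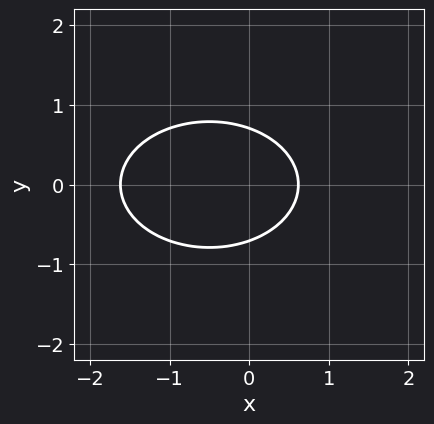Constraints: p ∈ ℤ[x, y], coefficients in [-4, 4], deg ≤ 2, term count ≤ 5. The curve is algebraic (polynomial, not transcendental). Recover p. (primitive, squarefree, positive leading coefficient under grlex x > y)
1. The degree is 2 — the shape is more complex than any degree-1 curve.
2. Symmetries: it's symmetric under y → −y, forcing even powers of y.
3. The integer polynomial consistent with all of this is the stated p.

x^2 + 2*y^2 + x - 1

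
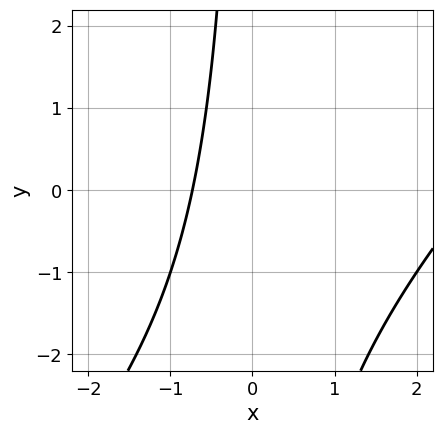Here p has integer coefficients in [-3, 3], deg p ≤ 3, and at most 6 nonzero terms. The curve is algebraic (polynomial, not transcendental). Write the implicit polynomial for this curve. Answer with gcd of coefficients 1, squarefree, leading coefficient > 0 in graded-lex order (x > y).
x^2 - x*y - 2*x - 2

1. deg p = 2. A generic line meets the curve in up to 2 points.
2. Reading off the gridlines: it misses every integer gridline on the y-axis.
3. Fitting integer coefficients to these (and the overall shape) gives p.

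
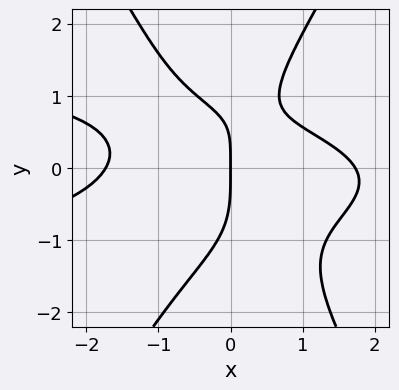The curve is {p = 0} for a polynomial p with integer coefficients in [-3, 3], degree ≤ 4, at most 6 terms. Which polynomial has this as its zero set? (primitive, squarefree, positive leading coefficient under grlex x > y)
3*x^2*y^2 - y^4 + x^3 + 2*x*y - 3*x

First, deg p = 4. A generic line meets the curve in up to 4 points.
Then, against the integer gridlines: it crosses the y-axis at the gridline y = 0; it meets the x-axis at x = 0 (among the integer gridlines).
Finally, matching integer coefficients to the picture gives p.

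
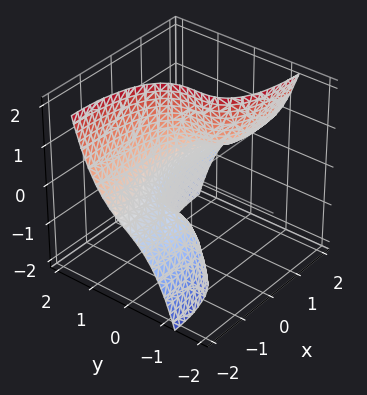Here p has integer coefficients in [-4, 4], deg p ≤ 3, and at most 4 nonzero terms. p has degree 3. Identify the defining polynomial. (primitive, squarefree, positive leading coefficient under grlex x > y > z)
x^2*y + 3*y^3 + 3*x*z - 1

deg p = 3. A generic line meets the surface in up to 3 points.
Checking where it meets the axes: it misses every integer gridline on the z-axis; no x-intercept at any integer in the box.
Together with the visible shape, these determine p as stated.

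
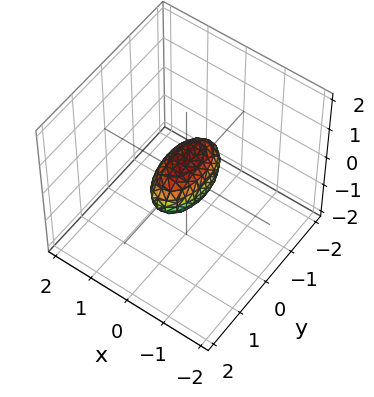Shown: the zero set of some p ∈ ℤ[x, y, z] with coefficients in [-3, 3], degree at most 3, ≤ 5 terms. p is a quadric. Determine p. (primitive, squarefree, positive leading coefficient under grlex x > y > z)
3*x^2 + y^2 + 2*z^2 - 1

Degree: bounded and convex; a quadric, so deg p = 2.
Symmetries: mirror symmetry y ↦ −y ⇒ only even powers of y; the x ↦ −x reflection is a symmetry, so x appears only in even powers; it's symmetric under z → −z, forcing even powers of z.
Reading off the gridlines: among the integer gridlines, it crosses the y-axis at y ∈ {-1, 1}.
Assembling these constraints gives the stated polynomial.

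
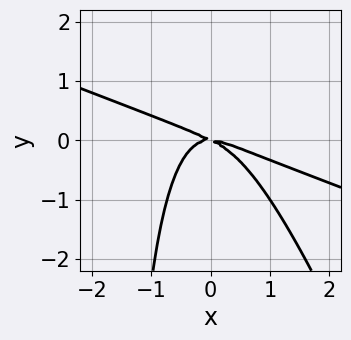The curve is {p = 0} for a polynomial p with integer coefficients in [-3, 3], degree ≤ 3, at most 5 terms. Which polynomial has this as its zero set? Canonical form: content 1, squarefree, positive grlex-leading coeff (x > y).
x^3 + 3*x^2*y + x*y^2 + x*y + 2*y^2

(a) Degree: no degree-2 curve has this shape, so deg p = 3.
(b) Observable constraints: one y-axis crossing is at y = 0; one x-axis crossing is at x = 0.
(c) Putting this together gives p.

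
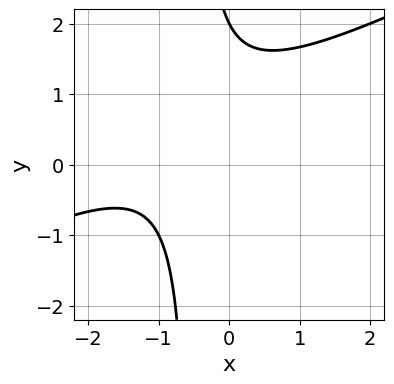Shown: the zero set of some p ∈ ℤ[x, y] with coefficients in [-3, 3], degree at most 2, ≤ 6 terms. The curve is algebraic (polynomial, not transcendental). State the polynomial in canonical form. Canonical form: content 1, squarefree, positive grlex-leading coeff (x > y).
x^2 - 2*x*y + 2*x - y + 2

First, the degree is 2 — the shape is more complex than any degree-1 curve.
Next, from the axis intercepts and sections: the curve avoids every integer x-axis point in the box; it crosses the y-axis at the gridline y = 2.
Finally, assembling these constraints gives the stated polynomial.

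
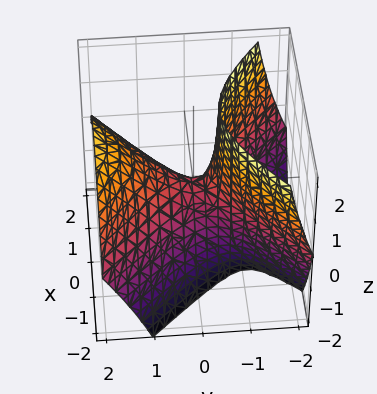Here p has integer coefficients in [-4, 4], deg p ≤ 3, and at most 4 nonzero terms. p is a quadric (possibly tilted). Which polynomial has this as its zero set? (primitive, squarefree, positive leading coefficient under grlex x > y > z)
3*x^2 - 3*y^2 + 3*y*z + 2*z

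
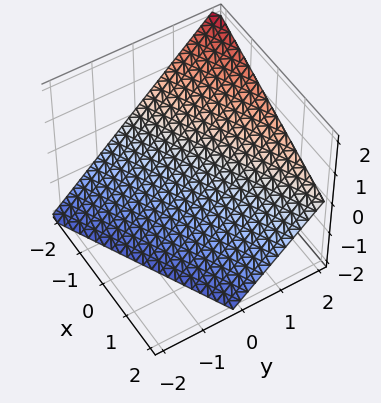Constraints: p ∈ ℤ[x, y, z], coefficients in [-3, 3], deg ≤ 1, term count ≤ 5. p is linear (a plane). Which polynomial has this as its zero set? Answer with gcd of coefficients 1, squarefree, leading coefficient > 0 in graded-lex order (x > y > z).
(a) Degree: every cross-section is a straight line — this is a plane, so deg p = 1.
(b) Reading off the gridlines: it crosses the x-axis at the gridline x = -2; it crosses the z-axis at the gridline z = -1.
(c) Putting this together gives p.

x - 2*y + 2*z + 2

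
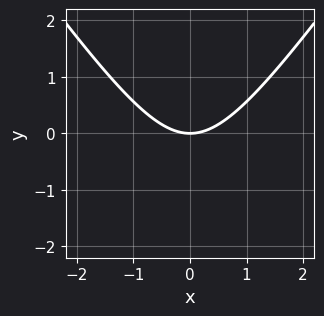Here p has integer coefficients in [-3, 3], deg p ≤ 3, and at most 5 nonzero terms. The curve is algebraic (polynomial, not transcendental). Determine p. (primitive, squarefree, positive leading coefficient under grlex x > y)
2*x^2 - y^2 - 3*y

(a) The degree is 2 — no degree-1 curve has this shape.
(b) Symmetries: the x ↦ −x reflection is a symmetry, so x appears only in even powers.
(c) From the axis intercepts and sections: one x-axis crossing is at x = 0; it meets the y-axis at y = 0 (among the integer gridlines).
(d) The integer polynomial consistent with all of this is the stated p.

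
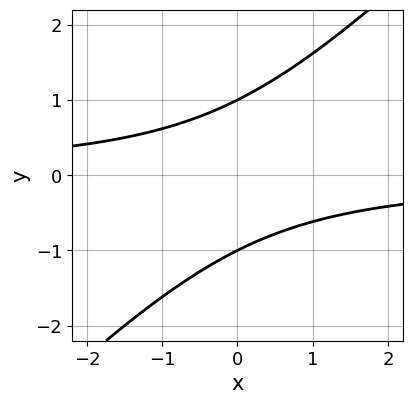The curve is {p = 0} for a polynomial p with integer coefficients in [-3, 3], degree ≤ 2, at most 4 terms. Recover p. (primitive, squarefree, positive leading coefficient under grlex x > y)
x*y - y^2 + 1

(a) deg p = 2. A generic line meets the curve in up to 2 points.
(b) Against the integer gridlines: no x-intercept at any integer in the box; among the integer gridlines, it crosses the y-axis at y ∈ {-1, 1}.
(c) Solving for integer coefficients yields p as stated.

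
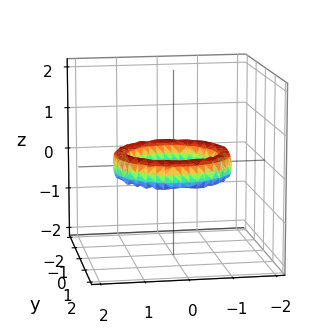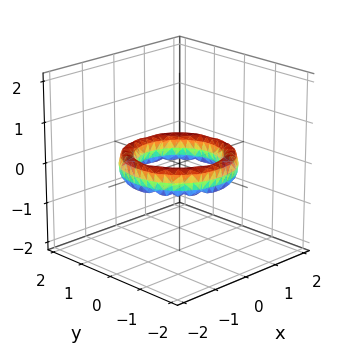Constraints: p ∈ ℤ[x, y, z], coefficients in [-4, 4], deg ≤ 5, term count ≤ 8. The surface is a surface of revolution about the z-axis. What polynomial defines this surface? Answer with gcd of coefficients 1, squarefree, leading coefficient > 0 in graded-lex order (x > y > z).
x^4 + 2*x^2*y^2 + y^4 - 3*x^2 - 3*y^2 + 2*z^2 + 2

1. The degree is 4 — the shape is more complex than any degree-3 surface.
2. Symmetries: rotational symmetry about the z-axis ⇒ p depends on x, y only through x² + y².
3. Reading off the gridlines: among the integer gridlines, it crosses the y-axis at y ∈ {-1, 1}; it misses every integer gridline on the z-axis; a circular section at z = 0 has radius exactly 1; among the integer gridlines, it crosses the x-axis at x ∈ {-1, 1}.
4. Matching integer coefficients to the picture gives p.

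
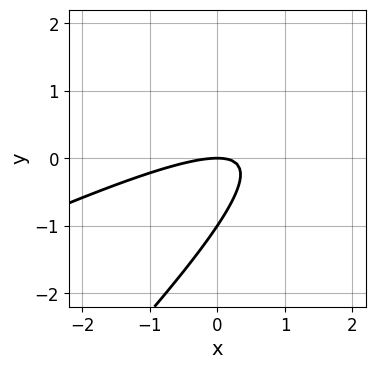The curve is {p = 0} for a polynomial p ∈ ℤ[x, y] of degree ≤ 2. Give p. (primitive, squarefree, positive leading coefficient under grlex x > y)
x^2 - 3*x*y + 2*y^2 + 2*y

(a) The degree is 2 — no degree-1 curve has this shape.
(b) Observable constraints: among the integer gridlines, it crosses the y-axis at y ∈ {-1, 0}; it meets the x-axis at x = 0 (among the integer gridlines).
(c) Putting this together gives p.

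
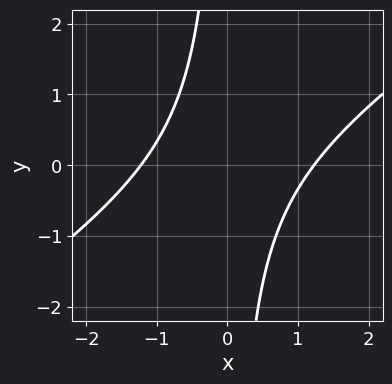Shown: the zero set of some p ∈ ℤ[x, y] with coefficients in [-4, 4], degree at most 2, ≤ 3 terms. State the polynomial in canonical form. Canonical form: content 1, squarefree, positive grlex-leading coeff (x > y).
First, degree: a generic line meets the curve in up to 2 points, so deg p = 2.
Next, from the visible intercepts: the curve avoids every integer y-axis point in the box.
Finally, together with the visible shape, these determine p as stated.

2*x^2 - 3*x*y - 3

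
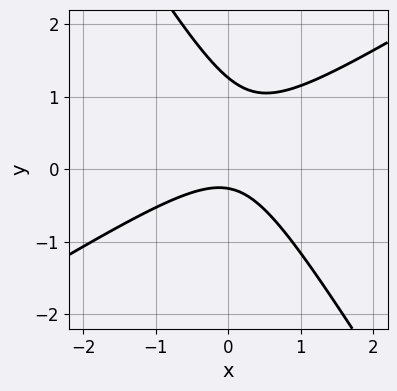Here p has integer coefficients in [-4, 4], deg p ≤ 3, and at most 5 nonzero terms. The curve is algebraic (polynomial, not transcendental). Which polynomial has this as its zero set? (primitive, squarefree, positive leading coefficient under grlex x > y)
3*x^2 - 3*x*y - 3*y^2 + 3*y + 1

deg p = 2. A generic line meets the curve in up to 2 points.
Observable constraints: it misses every integer gridline on the x-axis.
Assembling these constraints gives the stated polynomial.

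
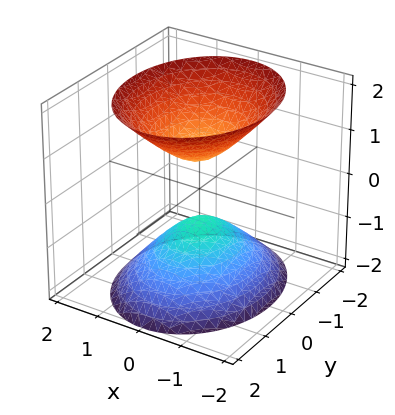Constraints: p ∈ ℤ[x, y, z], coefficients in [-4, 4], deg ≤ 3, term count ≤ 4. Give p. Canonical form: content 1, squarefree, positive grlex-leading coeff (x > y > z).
3*x^2 + 2*y^2 - 2*z^2 + 1

1. I count 2 distinct pieces. They look like related sheets of one shape, so recover p as a whole.
2. deg p = 2. Two sheets facing apart; a quadric.
3. Symmetries: the x ↦ −x reflection is a symmetry, so x appears only in even powers; it's symmetric under z → −z, forcing even powers of z; the y ↦ −y reflection is a symmetry, so y appears only in even powers.
4. From the visible intercepts: no x-intercept at any integer in the box; no y-intercept at any integer in the box.
5. The integer polynomial consistent with all of this is the stated p.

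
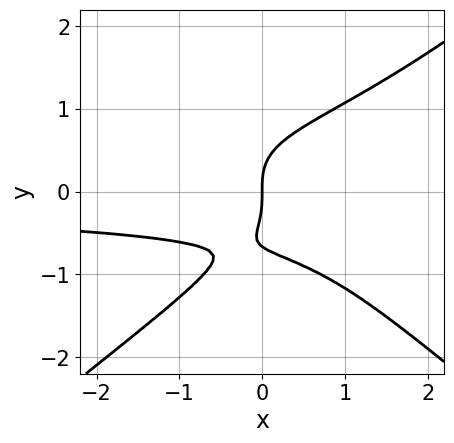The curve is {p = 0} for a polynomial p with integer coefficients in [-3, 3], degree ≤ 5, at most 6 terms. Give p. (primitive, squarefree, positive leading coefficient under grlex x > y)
2*x^2*y^2 - 3*y^4 - 2*y^3 + 2*x*y + 2*x

First, deg p = 4. No degree-3 curve has this shape.
Next, against the integer gridlines: one x-axis crossing is at x = 0; one y-axis crossing is at y = 0.
Finally, matching integer coefficients to the picture gives p.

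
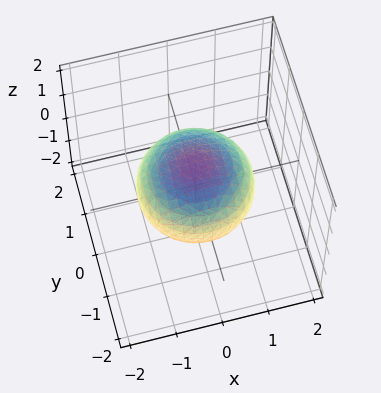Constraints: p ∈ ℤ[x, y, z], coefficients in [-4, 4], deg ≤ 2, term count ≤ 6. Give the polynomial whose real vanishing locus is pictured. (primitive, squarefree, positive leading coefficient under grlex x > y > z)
First, deg p = 2. The shape is more complex than any degree-1 surface.
Then, symmetry: every cross-section ⟂ z is a circle, so x, y appear only via x² + y².
Then, from the axis intercepts and sections: a circular section at z = 0 has radius between 1 and 2; among the integer gridlines, it crosses the z-axis at z ∈ {-1, 1}.
Finally, together with the visible shape, these determine p as stated.

2*x^2 + 2*y^2 + 3*z^2 - 3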